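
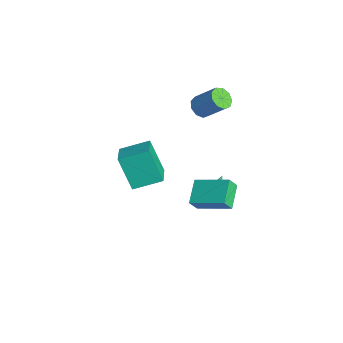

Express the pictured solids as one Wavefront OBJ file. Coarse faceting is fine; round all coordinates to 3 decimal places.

v 1.043 0.28 -2.021
v 1.153 -0.188 -1.285
v -0.133 0.962 -1.411
v -0.023 0.494 -0.675
v 2.263 1.726 -1.285
v 2.373 1.258 -0.549
v 1.087 2.408 -0.675
v 1.197 1.94 0.061
v -2.228 1.547 3.131
v -1.691 1.117 3.078
v -0.895 1.964 4.276
v -1.432 2.393 4.329
v -1.636 1.481 2.783
v -0.839 2.328 3.982
v -1.858 1.876 2.651
v -1.061 2.723 3.85
v -2.253 2.117 2.744
v -1.456 2.964 3.942
v -2.637 2.091 3.017
v -1.84 2.938 4.216
v -2.829 1.81 3.344
v -2.033 2.657 4.543
v -2.741 1.406 3.571
v -1.944 2.253 4.769
v -2.412 1.067 3.592
v -1.616 1.914 4.79
v -1.998 0.953 3.397
v -1.201 1.8 4.596
v -0.385 1.456 -3.262
v 0.19 1.485 -2.883
v -1.215 2.424 -2.078
v 0.179 1.846 -3.186
v -0.097 2.025 -3.525
v -0.508 1.937 -3.741
v -0.861 1.624 -3.733
v -0.992 1.232 -3.504
v -0.839 0.945 -3.162
v -0.474 0.897 -2.867
v -0.067 1.11 -2.756
v 0.569 -2.924 1.07
v -0.28 -3.394 2.875
v 0.898 -1.423 1.615
v 0.048 -1.894 3.421
v 1.812 -3.366 1.539
v 0.962 -3.837 3.345
v 2.14 -1.866 2.085
v 1.291 -2.336 3.89
f 2 4 1
f 5 2 1
f 1 4 3
f 3 5 1
f 2 8 4
f 6 2 5
f 6 8 2
f 4 8 3
f 7 5 3
f 3 8 7
f 7 6 5
f 8 6 7
f 10 9 13
f 10 13 11
f 11 13 14
f 11 14 12
f 13 9 15
f 13 15 14
f 14 15 16
f 14 16 12
f 15 9 17
f 15 17 16
f 16 17 18
f 16 18 12
f 17 9 19
f 17 19 18
f 18 19 20
f 18 20 12
f 19 9 21
f 19 21 20
f 20 21 22
f 20 22 12
f 21 9 23
f 21 23 22
f 22 23 24
f 22 24 12
f 23 9 25
f 23 25 24
f 24 25 26
f 24 26 12
f 25 9 27
f 25 27 26
f 26 27 28
f 26 28 12
f 27 9 10
f 27 10 28
f 28 10 11
f 28 11 12
f 30 29 32
f 30 32 31
f 32 29 33
f 32 33 31
f 33 29 34
f 33 34 31
f 34 29 35
f 34 35 31
f 35 29 36
f 35 36 31
f 36 29 37
f 36 37 31
f 37 29 38
f 37 38 31
f 38 29 39
f 38 39 31
f 39 29 30
f 39 30 31
f 41 43 40
f 44 41 40
f 40 43 42
f 42 44 40
f 41 47 43
f 45 41 44
f 45 47 41
f 43 47 42
f 46 44 42
f 42 47 46
f 46 45 44
f 47 45 46



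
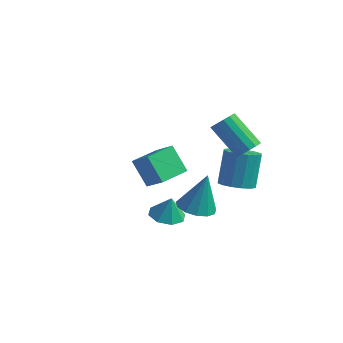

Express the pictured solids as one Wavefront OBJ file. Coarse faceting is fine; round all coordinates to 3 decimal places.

v 2.243 -3.234 -0.044
v 2.93 -2.722 -0.284
v 2.537 -2.766 1.804
v 2.524 -2.428 -0.294
v 2.029 -2.39 -0.225
v 1.602 -2.62 -0.099
v 1.378 -3.045 0.045
v 1.429 -3.531 0.16
v 1.739 -3.922 0.21
v 2.208 -4.095 0.179
v 2.689 -3.995 0.078
v 3.028 -3.653 -0.063
v 3.118 -3.179 -0.198
v -4.019 1.813 -2.601
v -2.991 1.521 -1.728
v -3.578 3.33 -2.613
v -2.55 3.038 -1.74
v -3.05 1.522 -3.84
v -2.022 1.23 -2.967
v -2.609 3.039 -3.852
v -1.581 2.747 -2.979
v 1.578 1.691 -2.091
v 2.407 1.45 -1.876
v 2.231 2.307 -0.234
v 1.402 2.549 -0.449
v 2.452 1.859 -2.084
v 2.276 2.716 -0.443
v 2.263 2.222 -2.294
v 2.087 3.079 -0.653
v 1.89 2.444 -2.45
v 1.714 3.301 -0.809
v 1.434 2.463 -2.509
v 1.257 3.32 -0.868
v 1.016 2.276 -2.457
v 0.84 3.133 -0.815
v 0.749 1.933 -2.306
v 0.573 2.79 -0.664
v 0.704 1.524 -2.097
v 0.528 2.381 -0.456
v 0.893 1.161 -1.887
v 0.717 2.018 -0.246
v 1.266 0.939 -1.731
v 1.09 1.796 -0.09
v 1.723 0.92 -1.672
v 1.546 1.777 -0.031
v 2.14 1.107 -1.725
v 1.964 1.964 -0.083
v -0.04 -1.787 -2.44
v 0.547 -1.193 -2.597
v 0.14 -1.673 -1.34
v -0.048 -0.941 -2.526
v -0.639 -1.185 -2.404
v -0.879 -1.781 -2.303
v -0.627 -2.381 -2.283
v -0.032 -2.632 -2.354
v 0.559 -2.389 -2.476
v 0.799 -1.792 -2.576
v 2.831 0.371 1.565
v 3.171 0.841 1.858
v 1.728 1.079 3.148
v 1.389 0.609 2.855
v 2.988 0.999 1.624
v 1.545 1.237 2.914
v 2.763 0.988 1.374
v 1.32 1.227 2.664
v 2.556 0.813 1.176
v 1.113 1.051 2.465
v 2.423 0.518 1.081
v 0.98 0.757 2.371
v 2.4 0.184 1.116
v 0.957 0.423 2.406
v 2.492 -0.099 1.272
v 1.049 0.139 2.562
v 2.675 -0.257 1.506
v 1.232 -0.019 2.796
v 2.9 -0.247 1.756
v 1.457 -0.008 3.046
v 3.107 -0.071 1.955
v 1.664 0.167 3.244
v 3.24 0.223 2.049
v 1.797 0.462 3.339
v 3.263 0.557 2.014
v 1.82 0.796 3.304
f 2 1 4
f 2 4 3
f 4 1 5
f 4 5 3
f 5 1 6
f 5 6 3
f 6 1 7
f 6 7 3
f 7 1 8
f 7 8 3
f 8 1 9
f 8 9 3
f 9 1 10
f 9 10 3
f 10 1 11
f 10 11 3
f 11 1 12
f 11 12 3
f 12 1 13
f 12 13 3
f 13 1 2
f 13 2 3
f 15 17 14
f 18 15 14
f 14 17 16
f 16 18 14
f 15 21 17
f 19 15 18
f 19 21 15
f 17 21 16
f 20 18 16
f 16 21 20
f 20 19 18
f 21 19 20
f 23 22 26
f 23 26 24
f 24 26 27
f 24 27 25
f 26 22 28
f 26 28 27
f 27 28 29
f 27 29 25
f 28 22 30
f 28 30 29
f 29 30 31
f 29 31 25
f 30 22 32
f 30 32 31
f 31 32 33
f 31 33 25
f 32 22 34
f 32 34 33
f 33 34 35
f 33 35 25
f 34 22 36
f 34 36 35
f 35 36 37
f 35 37 25
f 36 22 38
f 36 38 37
f 37 38 39
f 37 39 25
f 38 22 40
f 38 40 39
f 39 40 41
f 39 41 25
f 40 22 42
f 40 42 41
f 41 42 43
f 41 43 25
f 42 22 44
f 42 44 43
f 43 44 45
f 43 45 25
f 44 22 46
f 44 46 45
f 45 46 47
f 45 47 25
f 46 22 23
f 46 23 47
f 47 23 24
f 47 24 25
f 49 48 51
f 49 51 50
f 51 48 52
f 51 52 50
f 52 48 53
f 52 53 50
f 53 48 54
f 53 54 50
f 54 48 55
f 54 55 50
f 55 48 56
f 55 56 50
f 56 48 57
f 56 57 50
f 57 48 49
f 57 49 50
f 59 58 62
f 59 62 60
f 60 62 63
f 60 63 61
f 62 58 64
f 62 64 63
f 63 64 65
f 63 65 61
f 64 58 66
f 64 66 65
f 65 66 67
f 65 67 61
f 66 58 68
f 66 68 67
f 67 68 69
f 67 69 61
f 68 58 70
f 68 70 69
f 69 70 71
f 69 71 61
f 70 58 72
f 70 72 71
f 71 72 73
f 71 73 61
f 72 58 74
f 72 74 73
f 73 74 75
f 73 75 61
f 74 58 76
f 74 76 75
f 75 76 77
f 75 77 61
f 76 58 78
f 76 78 77
f 77 78 79
f 77 79 61
f 78 58 80
f 78 80 79
f 79 80 81
f 79 81 61
f 80 58 82
f 80 82 81
f 81 82 83
f 81 83 61
f 82 58 59
f 82 59 83
f 83 59 60
f 83 60 61



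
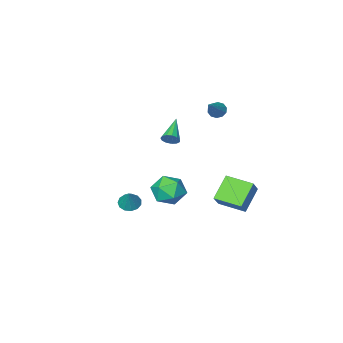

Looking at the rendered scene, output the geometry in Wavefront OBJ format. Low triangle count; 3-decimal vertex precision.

v 0.086 -0.964 0.732
v 0.493 -1.121 1.033
v -0.906 -2.016 1.528
v 0.366 -0.892 1.176
v 0.149 -0.686 1.178
v -0.087 -0.569 1.039
v -0.269 -0.577 0.802
v -0.338 -0.708 0.542
v -0.272 -0.921 0.343
v -0.093 -1.148 0.268
v 0.143 -1.316 0.339
v 0.361 -1.373 0.535
v 0.491 -1.3 0.794
v 3.472 0.607 -2.213
v 3.772 0.09 -2.047
v 3.848 1.173 -1.127
v 4.001 0.283 -2.226
v 4.062 0.579 -2.402
v 3.936 0.884 -2.517
v 3.663 1.101 -2.536
v 3.329 1.161 -2.452
v 3.041 1.045 -2.292
v 2.89 0.791 -2.107
v 2.923 0.478 -1.955
v 3.131 0.206 -1.886
v 3.448 0.061 -1.92
v -4.463 -3.55 0.491
v -4.247 -3.27 0.057
v -3.317 -2.67 1.629
v -4.512 -3.086 0.181
v -4.759 -3.079 0.424
v -4.892 -3.252 0.692
v -4.862 -3.539 0.884
v -4.679 -3.83 0.925
v -4.414 -4.014 0.8
v -4.168 -4.021 0.557
v -4.034 -3.848 0.289
v -4.064 -3.561 0.098
v -0.593 -0.352 -3.292
v -0.063 -0.479 -2.381
v 0.363 -1.581 -4.019
v 0.893 -1.708 -3.108
v -0.126 -2.001 -3.175
v -0.716 -1.242 -2.726
v 1.016 -0.818 -3.674
v 0.426 -0.059 -3.225
v 0.932 -0.767 -2.617
v 0.226 -1.498 -2.308
v 0.074 -0.562 -4.092
v -0.632 -1.293 -3.783
v -3.677 -0.887 -3.612
v -3.018 -0.334 -2.691
v -4.55 0.476 -3.806
v -3.891 1.029 -2.886
v -2.549 -0.329 -4.754
v -1.89 0.224 -3.834
v -3.422 1.034 -4.949
v -2.763 1.587 -4.028
f 2 1 4
f 2 4 3
f 4 1 5
f 4 5 3
f 5 1 6
f 5 6 3
f 6 1 7
f 6 7 3
f 7 1 8
f 7 8 3
f 8 1 9
f 8 9 3
f 9 1 10
f 9 10 3
f 10 1 11
f 10 11 3
f 11 1 12
f 11 12 3
f 12 1 13
f 12 13 3
f 13 1 2
f 13 2 3
f 15 14 17
f 15 17 16
f 17 14 18
f 17 18 16
f 18 14 19
f 18 19 16
f 19 14 20
f 19 20 16
f 20 14 21
f 20 21 16
f 21 14 22
f 21 22 16
f 22 14 23
f 22 23 16
f 23 14 24
f 23 24 16
f 24 14 25
f 24 25 16
f 25 14 26
f 25 26 16
f 26 14 15
f 26 15 16
f 28 27 30
f 28 30 29
f 30 27 31
f 30 31 29
f 31 27 32
f 31 32 29
f 32 27 33
f 32 33 29
f 33 27 34
f 33 34 29
f 34 27 35
f 34 35 29
f 35 27 36
f 35 36 29
f 36 27 37
f 36 37 29
f 37 27 38
f 37 38 29
f 38 27 28
f 38 28 29
f 39 50 44
f 39 44 40
f 39 40 46
f 39 46 49
f 39 49 50
f 40 44 48
f 44 50 43
f 50 49 41
f 49 46 45
f 46 40 47
f 42 48 43
f 42 43 41
f 42 41 45
f 42 45 47
f 42 47 48
f 43 48 44
f 41 43 50
f 45 41 49
f 47 45 46
f 48 47 40
f 52 54 51
f 55 52 51
f 51 54 53
f 53 55 51
f 52 58 54
f 56 52 55
f 56 58 52
f 54 58 53
f 57 55 53
f 53 58 57
f 57 56 55
f 58 56 57



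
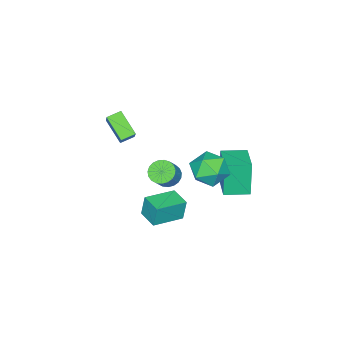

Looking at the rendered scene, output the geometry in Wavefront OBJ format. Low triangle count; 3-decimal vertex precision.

v 3.774 3.645 2.384
v 4.318 2.984 3.131
v 2.162 3.116 3.089
v 2.706 2.455 3.836
v 2.773 3.585 3.924
v 3.77 3.912 3.488
v 2.71 2.188 2.732
v 3.707 2.515 2.296
v 3.66 2.083 3.345
v 3.699 2.947 4.082
v 2.781 3.153 2.138
v 2.82 4.017 2.875
v 1.822 -2.861 1.728
v 1.501 -4.06 2.769
v 2.93 -1.894 3.185
v 2.608 -3.093 4.226
v 2.512 -3.267 1.474
v 2.19 -4.466 2.515
v 3.619 -2.3 2.931
v 3.298 -3.499 3.972
v 0.957 2.027 0.104
v 0.637 1.845 2.161
v 0.021 3.066 0.05
v -0.299 2.884 2.108
v 2.259 3.216 0.412
v 1.939 3.034 2.47
v 1.323 4.255 0.359
v 1.003 4.073 2.416
v 1.827 -0.477 -2.855
v 1.669 -0.356 -1.56
v 2.284 0.675 -2.906
v 2.127 0.795 -1.611
v 3.513 -1.135 -2.589
v 3.356 -1.015 -1.294
v 3.971 0.016 -2.64
v 3.813 0.137 -1.345
v -0.023 -2.068 -2.365
v 0.46 -1.678 -2.838
v 1.225 -1.521 -1.927
v 0.743 -1.912 -1.455
v 0.272 -1.441 -2.722
v 1.038 -1.284 -1.811
v 0.034 -1.311 -2.544
v 0.8 -1.154 -1.633
v -0.214 -1.313 -2.335
v 0.551 -1.156 -1.424
v -0.429 -1.445 -2.131
v 0.336 -1.288 -1.22
v -0.574 -1.685 -1.968
v 0.191 -1.528 -1.057
v -0.623 -1.992 -1.874
v 0.142 -1.835 -0.963
v -0.569 -2.311 -1.864
v 0.196 -2.154 -0.954
v -0.42 -2.589 -1.942
v 0.345 -2.432 -1.031
v -0.203 -2.777 -2.092
v 0.563 -2.62 -1.181
v 0.046 -2.842 -2.29
v 0.811 -2.685 -1.379
v 0.283 -2.773 -2.501
v 1.048 -2.616 -1.59
v 0.467 -2.583 -2.688
v 1.232 -2.426 -1.777
v 0.566 -2.304 -2.82
v 1.332 -2.147 -1.909
v 0.564 -1.984 -2.873
v 1.329 -1.827 -1.962
f 1 12 6
f 1 6 2
f 1 2 8
f 1 8 11
f 1 11 12
f 2 6 10
f 6 12 5
f 12 11 3
f 11 8 7
f 8 2 9
f 4 10 5
f 4 5 3
f 4 3 7
f 4 7 9
f 4 9 10
f 5 10 6
f 3 5 12
f 7 3 11
f 9 7 8
f 10 9 2
f 14 16 13
f 17 14 13
f 13 16 15
f 15 17 13
f 14 20 16
f 18 14 17
f 18 20 14
f 16 20 15
f 19 17 15
f 15 20 19
f 19 18 17
f 20 18 19
f 22 24 21
f 25 22 21
f 21 24 23
f 23 25 21
f 22 28 24
f 26 22 25
f 26 28 22
f 24 28 23
f 27 25 23
f 23 28 27
f 27 26 25
f 28 26 27
f 30 32 29
f 33 30 29
f 29 32 31
f 31 33 29
f 30 36 32
f 34 30 33
f 34 36 30
f 32 36 31
f 35 33 31
f 31 36 35
f 35 34 33
f 36 34 35
f 38 37 41
f 38 41 39
f 39 41 42
f 39 42 40
f 41 37 43
f 41 43 42
f 42 43 44
f 42 44 40
f 43 37 45
f 43 45 44
f 44 45 46
f 44 46 40
f 45 37 47
f 45 47 46
f 46 47 48
f 46 48 40
f 47 37 49
f 47 49 48
f 48 49 50
f 48 50 40
f 49 37 51
f 49 51 50
f 50 51 52
f 50 52 40
f 51 37 53
f 51 53 52
f 52 53 54
f 52 54 40
f 53 37 55
f 53 55 54
f 54 55 56
f 54 56 40
f 55 37 57
f 55 57 56
f 56 57 58
f 56 58 40
f 57 37 59
f 57 59 58
f 58 59 60
f 58 60 40
f 59 37 61
f 59 61 60
f 60 61 62
f 60 62 40
f 61 37 63
f 61 63 62
f 62 63 64
f 62 64 40
f 63 37 65
f 63 65 64
f 64 65 66
f 64 66 40
f 65 37 67
f 65 67 66
f 66 67 68
f 66 68 40
f 67 37 38
f 67 38 68
f 68 38 39
f 68 39 40



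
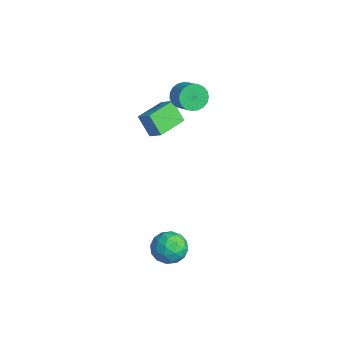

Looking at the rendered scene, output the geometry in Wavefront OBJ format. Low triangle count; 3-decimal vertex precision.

v -3.407 0.269 2.235
v -2.649 0.637 2.792
v -4.287 2.032 2.267
v -3.529 2.4 2.824
v -2.671 0.66 0.976
v -1.913 1.028 1.533
v -3.551 2.423 1.008
v -2.793 2.791 1.565
v -3.145 2.934 3.42
v -2.805 3.352 2.699
v -1.715 3.464 3.279
v -2.055 3.046 4
v -2.941 3.638 2.899
v -1.85 3.751 3.478
v -3.112 3.803 3.188
v -2.021 3.915 3.768
v -3.288 3.817 3.518
v -2.198 3.93 4.097
v -3.44 3.678 3.83
v -2.35 3.791 4.41
v -3.541 3.411 4.072
v -2.451 3.524 4.652
v -3.574 3.062 4.201
v -2.483 3.174 4.781
v -3.532 2.69 4.195
v -2.442 2.802 4.775
v -3.423 2.36 4.055
v -2.333 2.473 4.635
v -3.267 2.129 3.806
v -2.176 2.242 4.385
v -3.089 2.038 3.489
v -1.999 2.151 4.069
v -2.921 2.101 3.161
v -1.831 2.214 3.74
v -2.792 2.309 2.877
v -1.702 2.421 3.457
v -2.724 2.624 2.688
v -1.633 2.737 3.267
v -2.729 2.993 2.625
v -1.638 3.106 3.204
v 3.011 -0.312 -3.021
v 3.636 -0.128 -2.156
v 4.004 -1.692 -3.444
v 4.629 -1.508 -2.579
v 3.612 -1.855 -2.448
v 2.998 -1.002 -2.186
v 4.642 -0.818 -3.414
v 4.028 0.035 -3.152
v 4.644 -0.44 -2.399
v 4.007 -1.081 -1.802
v 3.633 -0.739 -3.798
v 2.996 -1.38 -3.201
v 3.236 -0.099 -2.551
v 4.404 -1.721 -3.049
v 3.806 -1.926 -2.972
v 4.173 -1.817 -2.463
v 2.861 -0.613 -2.569
v 3.229 -0.504 -2.061
v 3.214 -1.52 -2.232
v 4.411 -1.316 -3.539
v 4.779 -1.207 -3.031
v 3.467 -0.003 -3.137
v 3.834 0.106 -2.628
v 4.426 -0.3 -3.368
v 4.196 -0.174 -2.186
v 4.78 -0.985 -2.434
v 4.788 -0.58 -2.925
v 4.427 -0.078 -2.771
v 3.822 -0.551 -1.835
v 4.406 -1.362 -2.083
v 3.808 -1.566 -2.006
v 3.447 -1.065 -1.852
v 4.415 -0.735 -1.977
v 3.234 -0.458 -3.517
v 3.818 -1.269 -3.765
v 4.193 -0.755 -3.748
v 3.832 -0.254 -3.594
v 2.86 -0.835 -3.166
v 3.444 -1.646 -3.414
v 3.213 -1.742 -2.829
v 2.852 -1.24 -2.675
v 3.225 -1.085 -3.623
f 2 4 1
f 5 2 1
f 1 4 3
f 3 5 1
f 2 8 4
f 6 2 5
f 6 8 2
f 4 8 3
f 7 5 3
f 3 8 7
f 7 6 5
f 8 6 7
f 10 9 13
f 10 13 11
f 11 13 14
f 11 14 12
f 13 9 15
f 13 15 14
f 14 15 16
f 14 16 12
f 15 9 17
f 15 17 16
f 16 17 18
f 16 18 12
f 17 9 19
f 17 19 18
f 18 19 20
f 18 20 12
f 19 9 21
f 19 21 20
f 20 21 22
f 20 22 12
f 21 9 23
f 21 23 22
f 22 23 24
f 22 24 12
f 23 9 25
f 23 25 24
f 24 25 26
f 24 26 12
f 25 9 27
f 25 27 26
f 26 27 28
f 26 28 12
f 27 9 29
f 27 29 28
f 28 29 30
f 28 30 12
f 29 9 31
f 29 31 30
f 30 31 32
f 30 32 12
f 31 9 33
f 31 33 32
f 32 33 34
f 32 34 12
f 33 9 35
f 33 35 34
f 34 35 36
f 34 36 12
f 35 9 37
f 35 37 36
f 36 37 38
f 36 38 12
f 37 9 39
f 37 39 38
f 38 39 40
f 38 40 12
f 39 9 10
f 39 10 40
f 40 10 11
f 40 11 12
f 41 78 57
f 78 52 81
f 57 81 46
f 78 81 57
f 41 57 53
f 57 46 58
f 53 58 42
f 57 58 53
f 41 53 62
f 53 42 63
f 62 63 48
f 53 63 62
f 41 62 74
f 62 48 77
f 74 77 51
f 62 77 74
f 41 74 78
f 74 51 82
f 78 82 52
f 74 82 78
f 42 58 69
f 58 46 72
f 69 72 50
f 58 72 69
f 46 81 59
f 81 52 80
f 59 80 45
f 81 80 59
f 52 82 79
f 82 51 75
f 79 75 43
f 82 75 79
f 51 77 76
f 77 48 64
f 76 64 47
f 77 64 76
f 48 63 68
f 63 42 65
f 68 65 49
f 63 65 68
f 44 70 56
f 70 50 71
f 56 71 45
f 70 71 56
f 44 56 54
f 56 45 55
f 54 55 43
f 56 55 54
f 44 54 61
f 54 43 60
f 61 60 47
f 54 60 61
f 44 61 66
f 61 47 67
f 66 67 49
f 61 67 66
f 44 66 70
f 66 49 73
f 70 73 50
f 66 73 70
f 45 71 59
f 71 50 72
f 59 72 46
f 71 72 59
f 43 55 79
f 55 45 80
f 79 80 52
f 55 80 79
f 47 60 76
f 60 43 75
f 76 75 51
f 60 75 76
f 49 67 68
f 67 47 64
f 68 64 48
f 67 64 68
f 50 73 69
f 73 49 65
f 69 65 42
f 73 65 69



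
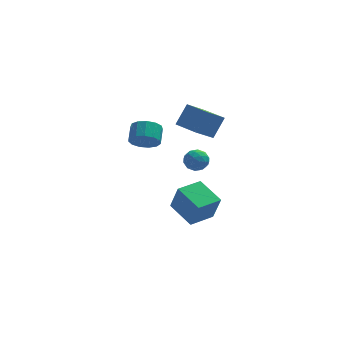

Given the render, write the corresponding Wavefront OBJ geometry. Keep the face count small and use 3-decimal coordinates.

v -1.894 -2.57 3.606
v -1.151 -2.326 2.998
v -0.964 -1.285 3.646
v -1.706 -1.53 4.254
v -1.614 -2.106 2.778
v -1.427 -1.065 3.426
v -2.165 -2.033 2.821
v -1.978 -0.992 3.468
v -2.631 -2.131 3.113
v -2.443 -1.09 3.76
v -2.862 -2.368 3.561
v -2.674 -1.327 4.209
v -2.786 -2.67 4.024
v -2.598 -1.629 4.672
v -2.426 -2.94 4.355
v -2.239 -1.899 5.002
v -1.898 -3.093 4.447
v -1.71 -2.052 5.095
v -1.368 -3.08 4.273
v -1.181 -2.039 4.92
v -1.005 -2.905 3.887
v -0.818 -1.864 4.534
v -0.925 -2.624 3.412
v -0.737 -1.583 4.059
v 1.452 1.873 -0.921
v 2.164 1.669 -0.441
v 0.916 0.571 -0.679
v 1.628 0.367 -0.199
v 1.048 0.961 0.102
v 1.379 1.766 -0.047
v 1.701 0.474 -1.073
v 2.032 1.279 -1.222
v 2.318 0.804 -0.534
v 1.915 1.105 0.192
v 1.165 1.135 -1.312
v 0.762 1.436 -0.586
v 1.855 1.886 -0.702
v 1.225 0.354 -0.418
v 0.884 0.704 -0.241
v 1.303 0.584 0.041
v 1.394 1.942 -0.471
v 1.813 1.822 -0.189
v 1.156 1.406 0.13
v 1.267 0.418 -0.931
v 1.686 0.298 -0.649
v 1.777 1.656 -1.161
v 2.196 1.536 -0.879
v 1.924 0.834 -1.25
v 2.364 1.257 -0.475
v 2.049 0.492 -0.333
v 2.092 0.555 -0.846
v 2.286 1.028 -0.934
v 2.127 1.434 -0.048
v 1.812 0.669 0.094
v 1.471 1.018 0.271
v 1.666 1.491 0.183
v 2.218 0.926 -0.103
v 1.268 1.571 -1.214
v 0.953 0.806 -1.072
v 1.414 0.749 -1.303
v 1.609 1.222 -1.391
v 1.031 1.748 -0.787
v 0.716 0.983 -0.645
v 0.794 1.212 -0.186
v 0.988 1.685 -0.274
v 0.862 1.314 -1.017
v 1.253 -1.799 3.817
v 1.999 -1.121 5.16
v 0.13 -0.407 3.738
v 0.876 0.271 5.081
v 2.404 -0.931 2.739
v 3.15 -0.253 4.082
v 1.281 0.461 2.66
v 2.027 1.139 4.003
v -0.136 0.645 -4.44
v 0.308 0.142 -2.545
v 1.373 1.731 -4.505
v 1.816 1.228 -2.61
v 1.024 -1.008 -5.15
v 1.467 -1.511 -3.255
v 2.532 0.078 -5.215
v 2.976 -0.425 -3.32
f 2 1 5
f 2 5 3
f 3 5 6
f 3 6 4
f 5 1 7
f 5 7 6
f 6 7 8
f 6 8 4
f 7 1 9
f 7 9 8
f 8 9 10
f 8 10 4
f 9 1 11
f 9 11 10
f 10 11 12
f 10 12 4
f 11 1 13
f 11 13 12
f 12 13 14
f 12 14 4
f 13 1 15
f 13 15 14
f 14 15 16
f 14 16 4
f 15 1 17
f 15 17 16
f 16 17 18
f 16 18 4
f 17 1 19
f 17 19 18
f 18 19 20
f 18 20 4
f 19 1 21
f 19 21 20
f 20 21 22
f 20 22 4
f 21 1 23
f 21 23 22
f 22 23 24
f 22 24 4
f 23 1 2
f 23 2 24
f 24 2 3
f 24 3 4
f 25 62 41
f 62 36 65
f 41 65 30
f 62 65 41
f 25 41 37
f 41 30 42
f 37 42 26
f 41 42 37
f 25 37 46
f 37 26 47
f 46 47 32
f 37 47 46
f 25 46 58
f 46 32 61
f 58 61 35
f 46 61 58
f 25 58 62
f 58 35 66
f 62 66 36
f 58 66 62
f 26 42 53
f 42 30 56
f 53 56 34
f 42 56 53
f 30 65 43
f 65 36 64
f 43 64 29
f 65 64 43
f 36 66 63
f 66 35 59
f 63 59 27
f 66 59 63
f 35 61 60
f 61 32 48
f 60 48 31
f 61 48 60
f 32 47 52
f 47 26 49
f 52 49 33
f 47 49 52
f 28 54 40
f 54 34 55
f 40 55 29
f 54 55 40
f 28 40 38
f 40 29 39
f 38 39 27
f 40 39 38
f 28 38 45
f 38 27 44
f 45 44 31
f 38 44 45
f 28 45 50
f 45 31 51
f 50 51 33
f 45 51 50
f 28 50 54
f 50 33 57
f 54 57 34
f 50 57 54
f 29 55 43
f 55 34 56
f 43 56 30
f 55 56 43
f 27 39 63
f 39 29 64
f 63 64 36
f 39 64 63
f 31 44 60
f 44 27 59
f 60 59 35
f 44 59 60
f 33 51 52
f 51 31 48
f 52 48 32
f 51 48 52
f 34 57 53
f 57 33 49
f 53 49 26
f 57 49 53
f 68 70 67
f 71 68 67
f 67 70 69
f 69 71 67
f 68 74 70
f 72 68 71
f 72 74 68
f 70 74 69
f 73 71 69
f 69 74 73
f 73 72 71
f 74 72 73
f 76 78 75
f 79 76 75
f 75 78 77
f 77 79 75
f 76 82 78
f 80 76 79
f 80 82 76
f 78 82 77
f 81 79 77
f 77 82 81
f 81 80 79
f 82 80 81



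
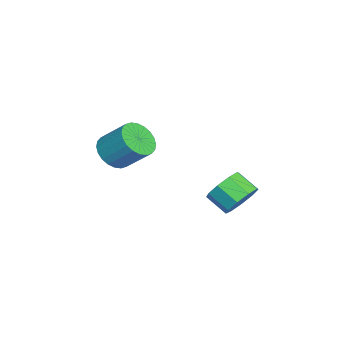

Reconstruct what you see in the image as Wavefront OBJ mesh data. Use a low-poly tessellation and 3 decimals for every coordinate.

v -1.203 -3.039 1.142
v -0.735 -3.82 1.759
v -0.268 -2.502 3.075
v -0.737 -1.721 2.458
v -0.404 -3.695 1.516
v 0.063 -2.378 2.832
v -0.194 -3.471 1.216
v 0.272 -2.153 2.532
v -0.138 -3.18 0.906
v 0.328 -1.862 2.221
v -0.245 -2.868 0.631
v 0.222 -1.55 1.947
v -0.497 -2.582 0.434
v -0.03 -1.264 1.75
v -0.856 -2.365 0.344
v -0.39 -1.048 1.66
v -1.269 -2.252 0.377
v -0.802 -0.934 1.693
v -1.672 -2.258 0.525
v -1.205 -0.94 1.841
v -2.003 -2.382 0.768
v -1.536 -1.065 2.084
v -2.212 -2.607 1.068
v -1.746 -1.289 2.384
v -2.268 -2.898 1.379
v -1.802 -1.58 2.694
v -2.162 -3.21 1.653
v -1.695 -1.892 2.969
v -1.91 -3.496 1.85
v -1.443 -2.178 3.166
v -1.55 -3.712 1.94
v -1.084 -2.395 3.256
v -1.138 -3.826 1.907
v -0.671 -2.508 3.223
v 2.067 3.541 0.156
v 2.959 2.941 0.051
v 2.385 1.959 0.778
v 1.493 2.559 0.884
v 3.007 3.361 0.657
v 2.433 2.379 1.384
v 2.616 3.866 1.028
v 2.042 2.884 1.755
v 1.967 4.218 0.992
v 1.393 3.236 1.719
v 1.366 4.253 0.565
v 0.792 3.272 1.292
v 1.092 3.956 -0.053
v 0.518 2.974 0.674
v 1.275 3.464 -0.573
v 0.701 2.482 0.154
v 1.828 3.008 -0.752
v 1.254 2.026 -0.025
v 2.493 2.802 -0.505
v 1.919 1.82 0.222
f 2 1 5
f 2 5 3
f 3 5 6
f 3 6 4
f 5 1 7
f 5 7 6
f 6 7 8
f 6 8 4
f 7 1 9
f 7 9 8
f 8 9 10
f 8 10 4
f 9 1 11
f 9 11 10
f 10 11 12
f 10 12 4
f 11 1 13
f 11 13 12
f 12 13 14
f 12 14 4
f 13 1 15
f 13 15 14
f 14 15 16
f 14 16 4
f 15 1 17
f 15 17 16
f 16 17 18
f 16 18 4
f 17 1 19
f 17 19 18
f 18 19 20
f 18 20 4
f 19 1 21
f 19 21 20
f 20 21 22
f 20 22 4
f 21 1 23
f 21 23 22
f 22 23 24
f 22 24 4
f 23 1 25
f 23 25 24
f 24 25 26
f 24 26 4
f 25 1 27
f 25 27 26
f 26 27 28
f 26 28 4
f 27 1 29
f 27 29 28
f 28 29 30
f 28 30 4
f 29 1 31
f 29 31 30
f 30 31 32
f 30 32 4
f 31 1 33
f 31 33 32
f 32 33 34
f 32 34 4
f 33 1 2
f 33 2 34
f 34 2 3
f 34 3 4
f 36 35 39
f 36 39 37
f 37 39 40
f 37 40 38
f 39 35 41
f 39 41 40
f 40 41 42
f 40 42 38
f 41 35 43
f 41 43 42
f 42 43 44
f 42 44 38
f 43 35 45
f 43 45 44
f 44 45 46
f 44 46 38
f 45 35 47
f 45 47 46
f 46 47 48
f 46 48 38
f 47 35 49
f 47 49 48
f 48 49 50
f 48 50 38
f 49 35 51
f 49 51 50
f 50 51 52
f 50 52 38
f 51 35 53
f 51 53 52
f 52 53 54
f 52 54 38
f 53 35 36
f 53 36 54
f 54 36 37
f 54 37 38



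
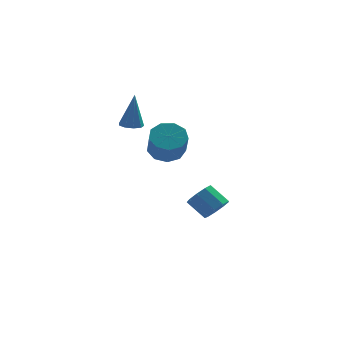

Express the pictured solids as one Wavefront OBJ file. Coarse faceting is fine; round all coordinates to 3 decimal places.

v -1.797 1.834 1.471
v -1.306 1.409 1.443
v -1.603 1.926 3.529
v -1.15 1.824 1.41
v -1.296 2.244 1.405
v -1.677 2.472 1.431
v -2.114 2.402 1.475
v -2.402 2.066 1.517
v -2.408 1.622 1.538
v -2.127 1.277 1.527
v -1.692 1.193 1.489
v -0.158 -1.215 1.055
v 0.798 -1.315 0.93
v 0.855 -2.345 2.179
v -0.102 -2.245 2.305
v 0.675 -0.815 1.348
v 0.732 -1.845 2.597
v 0.162 -0.502 1.629
v 0.219 -1.532 2.878
v -0.501 -0.522 1.642
v -0.444 -1.553 2.891
v -1.004 -0.867 1.38
v -0.947 -1.897 2.63
v -1.111 -1.375 0.967
v -1.054 -2.405 2.216
v -0.773 -1.808 0.595
v -0.716 -2.838 1.844
v -0.147 -1.963 0.438
v -0.09 -2.993 1.687
v 0.474 -1.768 0.57
v 0.53 -2.798 1.819
v 2.51 0.767 -4.167
v 3.139 1.226 -3.852
v 2.259 1.831 -2.977
v 1.63 1.373 -3.293
v 2.894 1.504 -4.291
v 2.014 2.109 -3.416
v 2.469 1.438 -4.672
v 1.589 2.043 -3.798
v 2.063 1.058 -4.817
v 1.184 1.663 -3.943
v 1.867 0.542 -4.658
v 0.987 1.147 -3.784
v 1.971 0.131 -4.269
v 1.091 0.736 -3.395
v 2.327 0.019 -3.833
v 1.448 0.624 -2.959
v 2.769 0.257 -3.553
v 1.889 0.862 -2.679
v 3.09 0.733 -3.56
v 2.21 1.338 -2.686
f 2 1 4
f 2 4 3
f 4 1 5
f 4 5 3
f 5 1 6
f 5 6 3
f 6 1 7
f 6 7 3
f 7 1 8
f 7 8 3
f 8 1 9
f 8 9 3
f 9 1 10
f 9 10 3
f 10 1 11
f 10 11 3
f 11 1 2
f 11 2 3
f 13 12 16
f 13 16 14
f 14 16 17
f 14 17 15
f 16 12 18
f 16 18 17
f 17 18 19
f 17 19 15
f 18 12 20
f 18 20 19
f 19 20 21
f 19 21 15
f 20 12 22
f 20 22 21
f 21 22 23
f 21 23 15
f 22 12 24
f 22 24 23
f 23 24 25
f 23 25 15
f 24 12 26
f 24 26 25
f 25 26 27
f 25 27 15
f 26 12 28
f 26 28 27
f 27 28 29
f 27 29 15
f 28 12 30
f 28 30 29
f 29 30 31
f 29 31 15
f 30 12 13
f 30 13 31
f 31 13 14
f 31 14 15
f 33 32 36
f 33 36 34
f 34 36 37
f 34 37 35
f 36 32 38
f 36 38 37
f 37 38 39
f 37 39 35
f 38 32 40
f 38 40 39
f 39 40 41
f 39 41 35
f 40 32 42
f 40 42 41
f 41 42 43
f 41 43 35
f 42 32 44
f 42 44 43
f 43 44 45
f 43 45 35
f 44 32 46
f 44 46 45
f 45 46 47
f 45 47 35
f 46 32 48
f 46 48 47
f 47 48 49
f 47 49 35
f 48 32 50
f 48 50 49
f 49 50 51
f 49 51 35
f 50 32 33
f 50 33 51
f 51 33 34
f 51 34 35



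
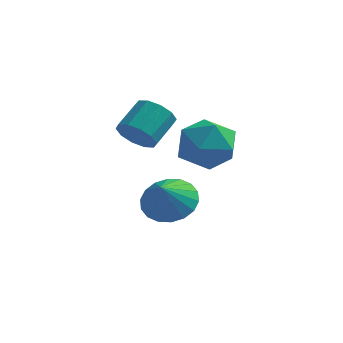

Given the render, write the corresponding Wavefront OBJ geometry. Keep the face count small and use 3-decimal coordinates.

v -1.482 0.862 -1.468
v -0.785 0.222 -1.875
v -1.578 0.098 -0.432
v -0.526 0.515 -1.635
v -0.458 0.877 -1.361
v -0.592 1.236 -1.11
v -0.902 1.52 -0.928
v -1.327 1.674 -0.854
v -1.783 1.668 -0.902
v -2.18 1.501 -1.061
v -2.438 1.208 -1.301
v -2.506 0.846 -1.574
v -2.372 0.488 -1.826
v -2.062 0.203 -2.007
v -1.637 0.049 -2.081
v -1.181 0.056 -2.034
v 0.296 0.015 2.123
v 1.09 -0.385 2.813
v -0.47 -1.635 2.047
v 0.324 -2.035 2.737
v -0.446 -1.312 3.124
v 0.027 -0.292 3.172
v 0.593 -1.728 1.688
v 1.066 -0.708 1.736
v 1.273 -1.462 2.544
v 0.631 -1.205 3.432
v -0.011 -0.815 1.428
v -0.653 -0.558 2.316
v -2.519 0.479 1.673
v -1.871 0.1 1.917
v -1.492 1.182 2.591
v -2.141 1.561 2.347
v -1.765 0.325 1.496
v -1.386 1.407 2.171
v -1.947 0.609 1.144
v -1.569 1.691 1.818
v -2.348 0.843 0.993
v -1.969 1.925 1.668
v -2.814 0.939 1.102
v -2.436 2.02 1.777
v -3.168 0.858 1.429
v -2.789 1.94 2.103
v -3.274 0.633 1.849
v -2.895 1.715 2.524
v -3.091 0.349 2.202
v -2.713 1.431 2.876
v -2.691 0.115 2.352
v -2.312 1.197 3.027
v -2.224 0.02 2.243
v -1.846 1.101 2.918
f 2 1 4
f 2 4 3
f 4 1 5
f 4 5 3
f 5 1 6
f 5 6 3
f 6 1 7
f 6 7 3
f 7 1 8
f 7 8 3
f 8 1 9
f 8 9 3
f 9 1 10
f 9 10 3
f 10 1 11
f 10 11 3
f 11 1 12
f 11 12 3
f 12 1 13
f 12 13 3
f 13 1 14
f 13 14 3
f 14 1 15
f 14 15 3
f 15 1 16
f 15 16 3
f 16 1 2
f 16 2 3
f 17 28 22
f 17 22 18
f 17 18 24
f 17 24 27
f 17 27 28
f 18 22 26
f 22 28 21
f 28 27 19
f 27 24 23
f 24 18 25
f 20 26 21
f 20 21 19
f 20 19 23
f 20 23 25
f 20 25 26
f 21 26 22
f 19 21 28
f 23 19 27
f 25 23 24
f 26 25 18
f 30 29 33
f 30 33 31
f 31 33 34
f 31 34 32
f 33 29 35
f 33 35 34
f 34 35 36
f 34 36 32
f 35 29 37
f 35 37 36
f 36 37 38
f 36 38 32
f 37 29 39
f 37 39 38
f 38 39 40
f 38 40 32
f 39 29 41
f 39 41 40
f 40 41 42
f 40 42 32
f 41 29 43
f 41 43 42
f 42 43 44
f 42 44 32
f 43 29 45
f 43 45 44
f 44 45 46
f 44 46 32
f 45 29 47
f 45 47 46
f 46 47 48
f 46 48 32
f 47 29 49
f 47 49 48
f 48 49 50
f 48 50 32
f 49 29 30
f 49 30 50
f 50 30 31
f 50 31 32



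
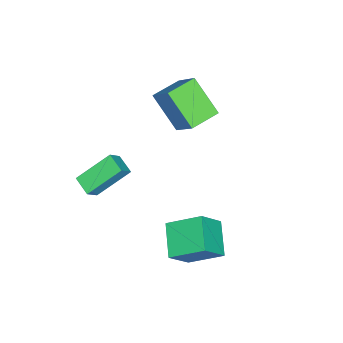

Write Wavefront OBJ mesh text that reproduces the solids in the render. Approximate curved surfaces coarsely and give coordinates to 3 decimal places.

v 0.939 0.209 0.92
v 1.513 0.085 1.535
v 1.394 0.934 0.642
v 1.967 0.811 1.257
v 1.913 -0.831 -0.197
v 2.486 -0.954 0.418
v 2.367 -0.105 -0.475
v 2.941 -0.229 0.14
v 2.317 3.87 -3.298
v 1.069 3.153 -2.6
v 1.989 5.284 -2.433
v 0.741 4.567 -1.735
v 3.179 3.413 -2.225
v 1.931 2.696 -1.527
v 2.851 4.827 -1.36
v 1.603 4.11 -0.662
v -3.553 0.721 2.041
v -2.923 1.709 3.217
v -3.066 2.022 0.687
v -2.436 3.01 1.863
v -2.324 0.11 1.897
v -1.694 1.098 3.073
v -1.837 1.411 0.543
v -1.207 2.399 1.719
f 2 4 1
f 5 2 1
f 1 4 3
f 3 5 1
f 2 8 4
f 6 2 5
f 6 8 2
f 4 8 3
f 7 5 3
f 3 8 7
f 7 6 5
f 8 6 7
f 10 12 9
f 13 10 9
f 9 12 11
f 11 13 9
f 10 16 12
f 14 10 13
f 14 16 10
f 12 16 11
f 15 13 11
f 11 16 15
f 15 14 13
f 16 14 15
f 18 20 17
f 21 18 17
f 17 20 19
f 19 21 17
f 18 24 20
f 22 18 21
f 22 24 18
f 20 24 19
f 23 21 19
f 19 24 23
f 23 22 21
f 24 22 23



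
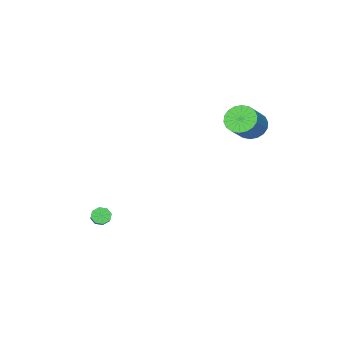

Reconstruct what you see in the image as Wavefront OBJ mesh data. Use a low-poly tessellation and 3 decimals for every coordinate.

v 3.179 -4.653 -4.476
v 3.719 -4.984 -4.57
v 4.8 -3.558 -3.378
v 4.261 -3.227 -3.284
v 3.647 -4.642 -4.913
v 4.728 -3.216 -3.721
v 3.301 -4.307 -5
v 4.382 -2.881 -3.809
v 2.883 -4.174 -4.78
v 3.965 -2.748 -3.589
v 2.64 -4.322 -4.382
v 3.721 -2.896 -3.19
v 2.712 -4.664 -4.039
v 3.793 -3.238 -2.847
v 3.058 -4.999 -3.951
v 4.139 -3.573 -2.76
v 3.475 -5.132 -4.171
v 4.557 -3.706 -2.98
v -4.618 0.399 2.866
v -4.077 0.863 2.055
v -2.641 1.405 3.322
v -3.182 0.941 4.134
v -4.354 1.22 2.217
v -2.919 1.763 3.484
v -4.684 1.415 2.507
v -3.249 1.957 3.774
v -5.001 1.409 2.869
v -3.565 1.951 4.136
v -5.242 1.202 3.23
v -3.806 1.744 4.497
v -5.359 0.837 3.519
v -3.923 1.379 4.786
v -5.329 0.384 3.679
v -3.894 0.926 4.946
v -5.159 -0.065 3.678
v -3.723 0.477 4.945
v -4.881 -0.423 3.516
v -3.446 0.12 4.783
v -4.551 -0.617 3.226
v -3.116 -0.075 4.493
v -4.235 -0.611 2.864
v -2.799 -0.069 4.131
v -3.994 -0.404 2.503
v -2.558 0.138 3.77
v -3.877 -0.039 2.214
v -2.441 0.503 3.481
v -3.906 0.414 2.054
v -2.471 0.956 3.321
f 2 1 5
f 2 5 3
f 3 5 6
f 3 6 4
f 5 1 7
f 5 7 6
f 6 7 8
f 6 8 4
f 7 1 9
f 7 9 8
f 8 9 10
f 8 10 4
f 9 1 11
f 9 11 10
f 10 11 12
f 10 12 4
f 11 1 13
f 11 13 12
f 12 13 14
f 12 14 4
f 13 1 15
f 13 15 14
f 14 15 16
f 14 16 4
f 15 1 17
f 15 17 16
f 16 17 18
f 16 18 4
f 17 1 2
f 17 2 18
f 18 2 3
f 18 3 4
f 20 19 23
f 20 23 21
f 21 23 24
f 21 24 22
f 23 19 25
f 23 25 24
f 24 25 26
f 24 26 22
f 25 19 27
f 25 27 26
f 26 27 28
f 26 28 22
f 27 19 29
f 27 29 28
f 28 29 30
f 28 30 22
f 29 19 31
f 29 31 30
f 30 31 32
f 30 32 22
f 31 19 33
f 31 33 32
f 32 33 34
f 32 34 22
f 33 19 35
f 33 35 34
f 34 35 36
f 34 36 22
f 35 19 37
f 35 37 36
f 36 37 38
f 36 38 22
f 37 19 39
f 37 39 38
f 38 39 40
f 38 40 22
f 39 19 41
f 39 41 40
f 40 41 42
f 40 42 22
f 41 19 43
f 41 43 42
f 42 43 44
f 42 44 22
f 43 19 45
f 43 45 44
f 44 45 46
f 44 46 22
f 45 19 47
f 45 47 46
f 46 47 48
f 46 48 22
f 47 19 20
f 47 20 48
f 48 20 21
f 48 21 22



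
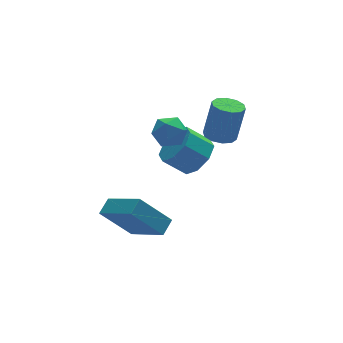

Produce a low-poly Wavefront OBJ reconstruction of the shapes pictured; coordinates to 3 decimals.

v 3.362 2.138 0.918
v 3.929 1.744 0.802
v 4.325 1.807 2.526
v 3.758 2.202 2.642
v 4.044 2.159 0.761
v 4.44 2.222 2.485
v 3.898 2.566 0.779
v 4.295 2.629 2.503
v 3.548 2.81 0.85
v 3.944 2.873 2.574
v 3.127 2.797 0.948
v 3.523 2.86 2.672
v 2.795 2.533 1.034
v 3.191 2.596 2.758
v 2.68 2.118 1.075
v 3.076 2.181 2.799
v 2.825 1.711 1.057
v 3.222 1.774 2.781
v 3.176 1.467 0.986
v 3.572 1.53 2.71
v 3.597 1.48 0.888
v 3.993 1.543 2.612
v -0.272 -0.822 -1.855
v -1.483 -0.484 -0.444
v -0.995 0.786 -2.86
v -2.206 1.124 -1.45
v 0.286 -0.344 -1.49
v -0.925 -0.006 -0.08
v -0.437 1.264 -2.496
v -1.648 1.602 -1.085
v 2.436 2.158 -0.14
v 3.12 2.564 0.433
v 2.227 2.908 1.253
v 1.544 2.502 0.68
v 2.843 3.047 -0.07
v 1.951 3.391 0.75
v 2.329 3.009 -0.614
v 1.436 3.353 0.206
v 1.877 2.473 -0.881
v 0.984 2.817 -0.061
v 1.753 1.752 -0.713
v 0.86 2.096 0.107
v 2.029 1.269 -0.21
v 1.137 1.613 0.61
v 2.544 1.307 0.334
v 1.651 1.651 1.154
v 2.996 1.843 0.601
v 2.103 2.187 1.421
v -0.022 1.013 2.833
v 0.455 1.566 3.159
v 1.005 0.454 2.281
v 1.482 1.007 2.607
v 1.124 0.463 3.071
v 0.489 0.808 3.412
v 0.971 1.212 2.028
v 0.336 1.557 2.369
v 1.068 1.688 2.662
v 1.163 1.225 3.306
v 0.297 0.795 2.134
v 0.392 0.332 2.778
f 2 1 5
f 2 5 3
f 3 5 6
f 3 6 4
f 5 1 7
f 5 7 6
f 6 7 8
f 6 8 4
f 7 1 9
f 7 9 8
f 8 9 10
f 8 10 4
f 9 1 11
f 9 11 10
f 10 11 12
f 10 12 4
f 11 1 13
f 11 13 12
f 12 13 14
f 12 14 4
f 13 1 15
f 13 15 14
f 14 15 16
f 14 16 4
f 15 1 17
f 15 17 16
f 16 17 18
f 16 18 4
f 17 1 19
f 17 19 18
f 18 19 20
f 18 20 4
f 19 1 21
f 19 21 20
f 20 21 22
f 20 22 4
f 21 1 2
f 21 2 22
f 22 2 3
f 22 3 4
f 24 26 23
f 27 24 23
f 23 26 25
f 25 27 23
f 24 30 26
f 28 24 27
f 28 30 24
f 26 30 25
f 29 27 25
f 25 30 29
f 29 28 27
f 30 28 29
f 32 31 35
f 32 35 33
f 33 35 36
f 33 36 34
f 35 31 37
f 35 37 36
f 36 37 38
f 36 38 34
f 37 31 39
f 37 39 38
f 38 39 40
f 38 40 34
f 39 31 41
f 39 41 40
f 40 41 42
f 40 42 34
f 41 31 43
f 41 43 42
f 42 43 44
f 42 44 34
f 43 31 45
f 43 45 44
f 44 45 46
f 44 46 34
f 45 31 47
f 45 47 46
f 46 47 48
f 46 48 34
f 47 31 32
f 47 32 48
f 48 32 33
f 48 33 34
f 49 60 54
f 49 54 50
f 49 50 56
f 49 56 59
f 49 59 60
f 50 54 58
f 54 60 53
f 60 59 51
f 59 56 55
f 56 50 57
f 52 58 53
f 52 53 51
f 52 51 55
f 52 55 57
f 52 57 58
f 53 58 54
f 51 53 60
f 55 51 59
f 57 55 56
f 58 57 50



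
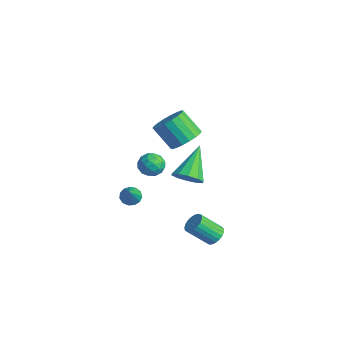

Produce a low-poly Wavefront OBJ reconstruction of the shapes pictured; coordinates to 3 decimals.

v -1.224 -2.306 -3.703
v -0.767 -2.017 -3.938
v -0.176 -2.934 -2.437
v -0.907 -1.809 -3.72
v -1.147 -1.759 -3.496
v -1.412 -1.883 -3.337
v -1.618 -2.141 -3.295
v -1.698 -2.451 -3.383
v -1.628 -2.716 -3.572
v -1.43 -2.85 -3.803
v -1.167 -2.811 -4.002
v -0.921 -2.612 -4.106
v -0.772 -2.316 -4.082
v 4.208 -0.44 -3.745
v 4.737 -0.353 -3.432
v 4.28 -1.352 -2.382
v 3.752 -1.44 -2.695
v 4.583 -0.174 -3.329
v 4.126 -1.173 -2.279
v 4.364 -0.041 -3.297
v 3.907 -1.04 -2.247
v 4.119 0.023 -3.343
v 3.662 -0.976 -2.293
v 3.889 0.007 -3.459
v 3.432 -0.992 -2.408
v 3.714 -0.087 -3.624
v 3.257 -1.086 -2.573
v 3.625 -0.241 -3.81
v 3.168 -1.241 -2.759
v 3.637 -0.43 -3.984
v 3.18 -1.43 -2.934
v 3.747 -0.621 -4.118
v 3.29 -1.621 -3.068
v 3.938 -0.781 -4.187
v 3.481 -1.78 -3.137
v 4.175 -0.881 -4.179
v 3.718 -1.881 -3.129
v 4.418 -0.906 -4.097
v 3.961 -1.905 -3.047
v 4.625 -0.85 -3.954
v 4.168 -1.849 -2.903
v 4.76 -0.723 -3.774
v 4.303 -1.722 -2.724
v 4.799 -0.547 -3.59
v 4.342 -1.547 -2.54
v 1.339 -0.418 -1.306
v 2.016 0.128 -1.318
v 0.321 0.878 0.106
v 1.674 0.28 -1.704
v 1.204 0.165 -1.938
v 0.785 -0.172 -1.93
v 0.578 -0.603 -1.684
v 0.661 -0.963 -1.294
v 1.004 -1.115 -0.908
v 1.474 -1 -0.674
v 1.893 -0.663 -0.682
v 2.1 -0.232 -0.928
v 2.274 -1.016 2.392
v 2.958 -0.862 2.989
v 2.069 -1.389 4.144
v 1.386 -1.544 3.548
v 2.752 -0.508 2.992
v 1.864 -1.035 4.147
v 2.452 -0.255 2.877
v 1.563 -0.782 4.032
v 2.117 -0.152 2.665
v 1.228 -0.679 3.821
v 1.812 -0.221 2.4
v 0.924 -0.748 3.555
v 1.6 -0.447 2.133
v 0.711 -0.974 3.289
v 1.521 -0.786 1.918
v 0.632 -1.313 3.073
v 1.591 -1.171 1.796
v 0.702 -1.698 2.951
v 1.796 -1.525 1.793
v 0.908 -2.052 2.948
v 2.097 -1.778 1.908
v 1.208 -2.305 3.063
v 2.432 -1.881 2.119
v 1.543 -2.408 3.275
v 2.736 -1.812 2.385
v 1.848 -2.339 3.54
v 2.949 -1.586 2.651
v 2.06 -2.113 3.807
v 3.028 -1.247 2.867
v 2.139 -1.774 4.022
v 0.794 -2.621 0.484
v 1.231 -2.247 0.008
v 1.749 -2.833 1.192
v 2.186 -2.459 0.716
v 1.675 -2.094 1.12
v 1.085 -1.963 0.682
v 1.895 -3.117 0.518
v 1.305 -2.986 0.08
v 1.911 -2.554 0.028
v 1.775 -1.921 0.401
v 1.205 -3.159 0.799
v 1.069 -2.526 1.172
v 0.929 -2.416 0.184
v 2.051 -2.664 1.016
v 1.751 -2.45 1.254
v 2.008 -2.23 0.974
v 0.843 -2.248 0.58
v 1.099 -2.029 0.3
v 1.361 -1.938 0.954
v 1.881 -3.051 0.9
v 2.137 -2.832 0.62
v 0.972 -2.85 0.226
v 1.229 -2.63 -0.054
v 1.619 -3.142 0.246
v 1.585 -2.376 -0.084
v 2.146 -2.5 0.332
v 1.976 -2.887 0.216
v 1.629 -2.81 -0.042
v 1.505 -2.004 0.135
v 2.066 -2.128 0.551
v 1.766 -1.914 0.789
v 1.419 -1.837 0.531
v 1.905 -2.184 0.147
v 0.914 -2.952 0.649
v 1.475 -3.076 1.065
v 1.561 -3.243 0.669
v 1.214 -3.166 0.411
v 0.834 -2.58 0.868
v 1.395 -2.704 1.284
v 1.351 -2.27 1.242
v 1.004 -2.193 0.984
v 1.075 -2.896 1.053
f 2 1 4
f 2 4 3
f 4 1 5
f 4 5 3
f 5 1 6
f 5 6 3
f 6 1 7
f 6 7 3
f 7 1 8
f 7 8 3
f 8 1 9
f 8 9 3
f 9 1 10
f 9 10 3
f 10 1 11
f 10 11 3
f 11 1 12
f 11 12 3
f 12 1 13
f 12 13 3
f 13 1 2
f 13 2 3
f 15 14 18
f 15 18 16
f 16 18 19
f 16 19 17
f 18 14 20
f 18 20 19
f 19 20 21
f 19 21 17
f 20 14 22
f 20 22 21
f 21 22 23
f 21 23 17
f 22 14 24
f 22 24 23
f 23 24 25
f 23 25 17
f 24 14 26
f 24 26 25
f 25 26 27
f 25 27 17
f 26 14 28
f 26 28 27
f 27 28 29
f 27 29 17
f 28 14 30
f 28 30 29
f 29 30 31
f 29 31 17
f 30 14 32
f 30 32 31
f 31 32 33
f 31 33 17
f 32 14 34
f 32 34 33
f 33 34 35
f 33 35 17
f 34 14 36
f 34 36 35
f 35 36 37
f 35 37 17
f 36 14 38
f 36 38 37
f 37 38 39
f 37 39 17
f 38 14 40
f 38 40 39
f 39 40 41
f 39 41 17
f 40 14 42
f 40 42 41
f 41 42 43
f 41 43 17
f 42 14 44
f 42 44 43
f 43 44 45
f 43 45 17
f 44 14 15
f 44 15 45
f 45 15 16
f 45 16 17
f 47 46 49
f 47 49 48
f 49 46 50
f 49 50 48
f 50 46 51
f 50 51 48
f 51 46 52
f 51 52 48
f 52 46 53
f 52 53 48
f 53 46 54
f 53 54 48
f 54 46 55
f 54 55 48
f 55 46 56
f 55 56 48
f 56 46 57
f 56 57 48
f 57 46 47
f 57 47 48
f 59 58 62
f 59 62 60
f 60 62 63
f 60 63 61
f 62 58 64
f 62 64 63
f 63 64 65
f 63 65 61
f 64 58 66
f 64 66 65
f 65 66 67
f 65 67 61
f 66 58 68
f 66 68 67
f 67 68 69
f 67 69 61
f 68 58 70
f 68 70 69
f 69 70 71
f 69 71 61
f 70 58 72
f 70 72 71
f 71 72 73
f 71 73 61
f 72 58 74
f 72 74 73
f 73 74 75
f 73 75 61
f 74 58 76
f 74 76 75
f 75 76 77
f 75 77 61
f 76 58 78
f 76 78 77
f 77 78 79
f 77 79 61
f 78 58 80
f 78 80 79
f 79 80 81
f 79 81 61
f 80 58 82
f 80 82 81
f 81 82 83
f 81 83 61
f 82 58 84
f 82 84 83
f 83 84 85
f 83 85 61
f 84 58 86
f 84 86 85
f 85 86 87
f 85 87 61
f 86 58 59
f 86 59 87
f 87 59 60
f 87 60 61
f 88 125 104
f 125 99 128
f 104 128 93
f 125 128 104
f 88 104 100
f 104 93 105
f 100 105 89
f 104 105 100
f 88 100 109
f 100 89 110
f 109 110 95
f 100 110 109
f 88 109 121
f 109 95 124
f 121 124 98
f 109 124 121
f 88 121 125
f 121 98 129
f 125 129 99
f 121 129 125
f 89 105 116
f 105 93 119
f 116 119 97
f 105 119 116
f 93 128 106
f 128 99 127
f 106 127 92
f 128 127 106
f 99 129 126
f 129 98 122
f 126 122 90
f 129 122 126
f 98 124 123
f 124 95 111
f 123 111 94
f 124 111 123
f 95 110 115
f 110 89 112
f 115 112 96
f 110 112 115
f 91 117 103
f 117 97 118
f 103 118 92
f 117 118 103
f 91 103 101
f 103 92 102
f 101 102 90
f 103 102 101
f 91 101 108
f 101 90 107
f 108 107 94
f 101 107 108
f 91 108 113
f 108 94 114
f 113 114 96
f 108 114 113
f 91 113 117
f 113 96 120
f 117 120 97
f 113 120 117
f 92 118 106
f 118 97 119
f 106 119 93
f 118 119 106
f 90 102 126
f 102 92 127
f 126 127 99
f 102 127 126
f 94 107 123
f 107 90 122
f 123 122 98
f 107 122 123
f 96 114 115
f 114 94 111
f 115 111 95
f 114 111 115
f 97 120 116
f 120 96 112
f 116 112 89
f 120 112 116



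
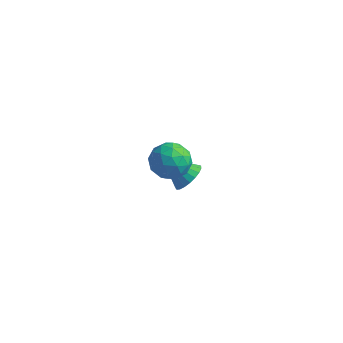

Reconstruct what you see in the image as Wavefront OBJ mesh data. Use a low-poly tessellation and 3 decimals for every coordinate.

v 1.937 -0.316 -0.042
v 2.262 0.109 0.594
v 2.178 -1.469 0.606
v 2.503 -1.044 1.242
v 1.688 -1.001 1.087
v 1.539 -0.289 0.687
v 2.901 -1.071 0.513
v 2.752 -0.359 0.113
v 2.858 -0.358 0.937
v 2.108 -0.315 1.291
v 2.332 -1.045 -0.091
v 1.582 -1.002 0.263
v 2.079 -0.002 0.219
v 2.361 -1.358 0.981
v 1.882 -1.333 0.89
v 2.073 -1.083 1.264
v 1.654 -0.236 0.274
v 1.845 0.014 0.647
v 1.507 -0.639 0.937
v 2.595 -1.374 0.553
v 2.786 -1.124 0.926
v 2.367 -0.277 -0.064
v 2.558 -0.027 0.31
v 2.933 -0.721 0.263
v 2.62 -0.027 0.794
v 2.761 -0.704 1.175
v 2.995 -0.72 0.747
v 2.908 -0.302 0.512
v 2.179 -0.002 1.003
v 2.32 -0.679 1.384
v 1.841 -0.654 1.293
v 1.754 -0.235 1.057
v 2.529 -0.276 1.204
v 2.12 -0.681 -0.184
v 2.261 -1.358 0.197
v 2.686 -1.125 0.143
v 2.599 -0.706 -0.093
v 1.679 -0.656 0.025
v 1.82 -1.333 0.406
v 1.532 -1.058 0.688
v 1.445 -0.64 0.453
v 1.911 -1.084 -0.004
v 0.699 3.04 -4.259
v 1.096 2.52 -3.959
v -0.339 2.78 -3.341
v 1.176 2.76 -3.799
v 1.175 3.049 -3.719
v 1.091 3.336 -3.733
v 0.939 3.572 -3.837
v 0.746 3.716 -4.015
v 0.544 3.743 -4.235
v 0.369 3.649 -4.459
v 0.252 3.449 -4.648
v 0.211 3.179 -4.771
v 0.255 2.885 -4.805
v 0.375 2.617 -4.744
v 0.552 2.423 -4.6
v 0.754 2.335 -4.397
v 0.946 2.37 -4.17
f 1 38 17
f 38 12 41
f 17 41 6
f 38 41 17
f 1 17 13
f 17 6 18
f 13 18 2
f 17 18 13
f 1 13 22
f 13 2 23
f 22 23 8
f 13 23 22
f 1 22 34
f 22 8 37
f 34 37 11
f 22 37 34
f 1 34 38
f 34 11 42
f 38 42 12
f 34 42 38
f 2 18 29
f 18 6 32
f 29 32 10
f 18 32 29
f 6 41 19
f 41 12 40
f 19 40 5
f 41 40 19
f 12 42 39
f 42 11 35
f 39 35 3
f 42 35 39
f 11 37 36
f 37 8 24
f 36 24 7
f 37 24 36
f 8 23 28
f 23 2 25
f 28 25 9
f 23 25 28
f 4 30 16
f 30 10 31
f 16 31 5
f 30 31 16
f 4 16 14
f 16 5 15
f 14 15 3
f 16 15 14
f 4 14 21
f 14 3 20
f 21 20 7
f 14 20 21
f 4 21 26
f 21 7 27
f 26 27 9
f 21 27 26
f 4 26 30
f 26 9 33
f 30 33 10
f 26 33 30
f 5 31 19
f 31 10 32
f 19 32 6
f 31 32 19
f 3 15 39
f 15 5 40
f 39 40 12
f 15 40 39
f 7 20 36
f 20 3 35
f 36 35 11
f 20 35 36
f 9 27 28
f 27 7 24
f 28 24 8
f 27 24 28
f 10 33 29
f 33 9 25
f 29 25 2
f 33 25 29
f 44 43 46
f 44 46 45
f 46 43 47
f 46 47 45
f 47 43 48
f 47 48 45
f 48 43 49
f 48 49 45
f 49 43 50
f 49 50 45
f 50 43 51
f 50 51 45
f 51 43 52
f 51 52 45
f 52 43 53
f 52 53 45
f 53 43 54
f 53 54 45
f 54 43 55
f 54 55 45
f 55 43 56
f 55 56 45
f 56 43 57
f 56 57 45
f 57 43 58
f 57 58 45
f 58 43 59
f 58 59 45
f 59 43 44
f 59 44 45



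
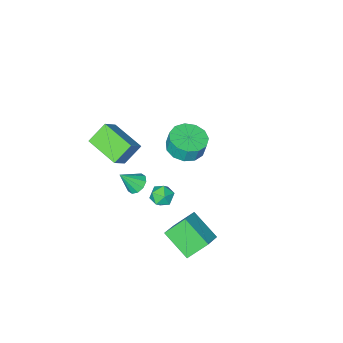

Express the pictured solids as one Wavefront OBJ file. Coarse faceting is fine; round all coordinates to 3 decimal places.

v 0.214 1.282 -1.78
v 1.184 1.877 -1.172
v -0.105 2.791 -2.746
v 0.864 3.386 -2.138
v 1.156 0.814 -2.822
v 2.125 1.409 -2.214
v 0.836 2.323 -3.788
v 1.806 2.918 -3.18
v -2.999 -4.036 -2.957
v -2.327 -3.212 -3.077
v -2.408 -3.001 -2.082
v -3.081 -3.824 -1.963
v -2.881 -2.993 -3.169
v -2.963 -2.782 -2.174
v -3.473 -3.106 -3.193
v -3.554 -2.895 -2.199
v -3.914 -3.513 -3.143
v -3.996 -3.302 -2.149
v -4.065 -4.086 -3.034
v -4.147 -3.875 -2.039
v -3.878 -4.644 -2.9
v -3.959 -4.433 -1.906
v -3.411 -5.008 -2.785
v -3.493 -4.797 -1.79
v -2.814 -5.063 -2.724
v -2.896 -4.852 -1.729
v -2.276 -4.792 -2.737
v -2.357 -4.581 -1.743
v -1.967 -4.281 -2.821
v -2.048 -4.07 -1.826
v -1.986 -3.692 -2.947
v -2.067 -3.481 -1.952
v 3.06 0.436 1.783
v 3.524 0.362 1.379
v 3.82 0.104 2.717
v 3.531 0.725 1.502
v 3.358 0.978 1.733
v 3.071 1.023 1.982
v 2.78 0.845 2.156
v 2.595 0.51 2.187
v 2.588 0.148 2.063
v 2.761 -0.105 1.833
v 3.048 -0.15 1.583
v 3.34 0.028 1.41
v 2.869 -3.204 1.926
v 1.902 -3.166 2.81
v 2.548 -1.391 1.498
v 1.581 -1.354 2.382
v 3.699 -2.846 2.818
v 2.732 -2.809 3.702
v 3.378 -1.034 2.39
v 2.411 -0.996 3.274
v 1.551 1.053 -0.445
v 2.156 0.739 -0.319
v 1.004 0.121 -0.141
v 1.609 -0.193 -0.015
v 1.395 0.324 0.395
v 1.734 0.9 0.207
v 1.426 -0.04 -0.667
v 1.765 0.536 -0.855
v 2.08 0.063 -0.456
v 2.06 0.288 0.2
v 1.1 0.572 -0.66
v 1.08 0.797 -0.004
f 2 4 1
f 5 2 1
f 1 4 3
f 3 5 1
f 2 8 4
f 6 2 5
f 6 8 2
f 4 8 3
f 7 5 3
f 3 8 7
f 7 6 5
f 8 6 7
f 10 9 13
f 10 13 11
f 11 13 14
f 11 14 12
f 13 9 15
f 13 15 14
f 14 15 16
f 14 16 12
f 15 9 17
f 15 17 16
f 16 17 18
f 16 18 12
f 17 9 19
f 17 19 18
f 18 19 20
f 18 20 12
f 19 9 21
f 19 21 20
f 20 21 22
f 20 22 12
f 21 9 23
f 21 23 22
f 22 23 24
f 22 24 12
f 23 9 25
f 23 25 24
f 24 25 26
f 24 26 12
f 25 9 27
f 25 27 26
f 26 27 28
f 26 28 12
f 27 9 29
f 27 29 28
f 28 29 30
f 28 30 12
f 29 9 31
f 29 31 30
f 30 31 32
f 30 32 12
f 31 9 10
f 31 10 32
f 32 10 11
f 32 11 12
f 34 33 36
f 34 36 35
f 36 33 37
f 36 37 35
f 37 33 38
f 37 38 35
f 38 33 39
f 38 39 35
f 39 33 40
f 39 40 35
f 40 33 41
f 40 41 35
f 41 33 42
f 41 42 35
f 42 33 43
f 42 43 35
f 43 33 44
f 43 44 35
f 44 33 34
f 44 34 35
f 46 48 45
f 49 46 45
f 45 48 47
f 47 49 45
f 46 52 48
f 50 46 49
f 50 52 46
f 48 52 47
f 51 49 47
f 47 52 51
f 51 50 49
f 52 50 51
f 53 64 58
f 53 58 54
f 53 54 60
f 53 60 63
f 53 63 64
f 54 58 62
f 58 64 57
f 64 63 55
f 63 60 59
f 60 54 61
f 56 62 57
f 56 57 55
f 56 55 59
f 56 59 61
f 56 61 62
f 57 62 58
f 55 57 64
f 59 55 63
f 61 59 60
f 62 61 54



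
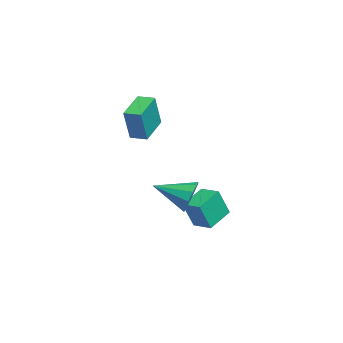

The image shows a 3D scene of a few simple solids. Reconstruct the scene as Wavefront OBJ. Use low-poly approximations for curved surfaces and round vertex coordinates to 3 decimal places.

v 3.906 2.306 -2.013
v 4.287 1.988 -2.869
v 3.734 0.414 -1.387
v 4.749 2.076 -2.478
v 4.889 2.251 -1.909
v 4.653 2.448 -1.379
v 4.132 2.59 -1.092
v 3.525 2.624 -1.156
v 3.063 2.536 -1.547
v 2.923 2.361 -2.117
v 3.158 2.164 -2.646
v 3.679 2.022 -2.934
v 0.865 3.14 -4.093
v 1.273 2.607 -2.509
v 1.548 4.043 -3.965
v 1.957 3.511 -2.382
v 2.103 2.289 -4.698
v 2.512 1.757 -3.115
v 2.787 3.193 -4.571
v 3.195 2.66 -2.987
v 0.003 -0.388 1.669
v 0.645 -0.631 3.526
v 0.302 0.503 1.682
v 0.945 0.26 3.539
v 1.615 -0.92 1.041
v 2.258 -1.163 2.898
v 1.915 -0.029 1.054
v 2.557 -0.272 2.911
f 2 1 4
f 2 4 3
f 4 1 5
f 4 5 3
f 5 1 6
f 5 6 3
f 6 1 7
f 6 7 3
f 7 1 8
f 7 8 3
f 8 1 9
f 8 9 3
f 9 1 10
f 9 10 3
f 10 1 11
f 10 11 3
f 11 1 12
f 11 12 3
f 12 1 2
f 12 2 3
f 14 16 13
f 17 14 13
f 13 16 15
f 15 17 13
f 14 20 16
f 18 14 17
f 18 20 14
f 16 20 15
f 19 17 15
f 15 20 19
f 19 18 17
f 20 18 19
f 22 24 21
f 25 22 21
f 21 24 23
f 23 25 21
f 22 28 24
f 26 22 25
f 26 28 22
f 24 28 23
f 27 25 23
f 23 28 27
f 27 26 25
f 28 26 27



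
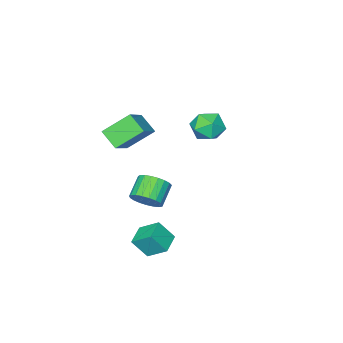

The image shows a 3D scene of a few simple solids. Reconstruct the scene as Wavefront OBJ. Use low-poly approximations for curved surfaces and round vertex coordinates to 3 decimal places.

v -3.901 -0.82 0.912
v -2.946 -0.864 0.559
v -3.854 -2.436 1.241
v -2.899 -2.48 0.888
v -3.098 -1.987 1.758
v -3.127 -0.988 1.555
v -3.673 -2.312 0.245
v -3.702 -1.313 0.042
v -2.804 -1.786 0.147
v -2.449 -1.585 1.081
v -4.351 -1.715 0.719
v -3.996 -1.514 1.653
v 1.707 0.257 -4.328
v 1.304 1.243 -3.566
v 2.711 0.837 -4.547
v 2.307 1.823 -3.785
v 2.253 -0.303 -3.315
v 1.849 0.683 -2.553
v 3.256 0.277 -3.534
v 2.853 1.263 -2.772
v 0.014 -1.724 1.987
v 0.051 -2.714 2.699
v 1.388 -0.933 3.016
v 1.425 -1.923 3.728
v 1.215 -2.437 0.932
v 1.252 -3.427 1.644
v 2.589 -1.646 1.961
v 2.626 -2.636 2.673
v 1.445 -0.748 -1.973
v 1.893 -0.502 -1.257
v 0.923 -0.966 -0.491
v 0.475 -1.212 -1.207
v 1.694 -0.204 -1.328
v 0.724 -0.667 -0.562
v 1.452 0.001 -1.511
v 0.482 -0.463 -0.745
v 1.209 0.076 -1.774
v 0.239 -0.388 -1.008
v 1.006 0.008 -2.071
v 0.036 -0.455 -1.305
v 0.88 -0.19 -2.351
v -0.09 -0.654 -1.586
v 0.851 -0.485 -2.566
v -0.119 -0.948 -1.8
v 0.925 -0.825 -2.679
v -0.045 -1.289 -1.913
v 1.089 -1.152 -2.669
v 0.119 -1.616 -1.903
v 1.314 -1.41 -2.539
v 0.344 -1.873 -1.773
v 1.562 -1.552 -2.311
v 0.592 -2.016 -1.545
v 1.79 -1.556 -2.024
v 0.82 -2.019 -1.259
v 1.958 -1.42 -1.729
v 0.988 -1.884 -0.963
v 2.038 -1.168 -1.476
v 1.068 -1.632 -0.71
v 2.015 -0.844 -1.309
v 1.045 -1.307 -0.543
f 1 12 6
f 1 6 2
f 1 2 8
f 1 8 11
f 1 11 12
f 2 6 10
f 6 12 5
f 12 11 3
f 11 8 7
f 8 2 9
f 4 10 5
f 4 5 3
f 4 3 7
f 4 7 9
f 4 9 10
f 5 10 6
f 3 5 12
f 7 3 11
f 9 7 8
f 10 9 2
f 14 16 13
f 17 14 13
f 13 16 15
f 15 17 13
f 14 20 16
f 18 14 17
f 18 20 14
f 16 20 15
f 19 17 15
f 15 20 19
f 19 18 17
f 20 18 19
f 22 24 21
f 25 22 21
f 21 24 23
f 23 25 21
f 22 28 24
f 26 22 25
f 26 28 22
f 24 28 23
f 27 25 23
f 23 28 27
f 27 26 25
f 28 26 27
f 30 29 33
f 30 33 31
f 31 33 34
f 31 34 32
f 33 29 35
f 33 35 34
f 34 35 36
f 34 36 32
f 35 29 37
f 35 37 36
f 36 37 38
f 36 38 32
f 37 29 39
f 37 39 38
f 38 39 40
f 38 40 32
f 39 29 41
f 39 41 40
f 40 41 42
f 40 42 32
f 41 29 43
f 41 43 42
f 42 43 44
f 42 44 32
f 43 29 45
f 43 45 44
f 44 45 46
f 44 46 32
f 45 29 47
f 45 47 46
f 46 47 48
f 46 48 32
f 47 29 49
f 47 49 48
f 48 49 50
f 48 50 32
f 49 29 51
f 49 51 50
f 50 51 52
f 50 52 32
f 51 29 53
f 51 53 52
f 52 53 54
f 52 54 32
f 53 29 55
f 53 55 54
f 54 55 56
f 54 56 32
f 55 29 57
f 55 57 56
f 56 57 58
f 56 58 32
f 57 29 59
f 57 59 58
f 58 59 60
f 58 60 32
f 59 29 30
f 59 30 60
f 60 30 31
f 60 31 32



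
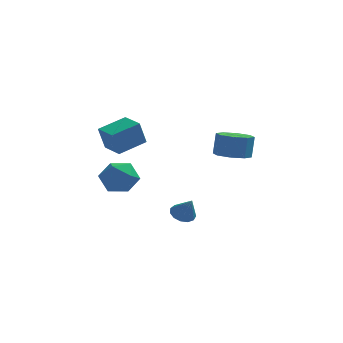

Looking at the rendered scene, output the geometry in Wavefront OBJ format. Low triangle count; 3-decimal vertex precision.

v -3.503 0.544 2.242
v -3.789 0.383 3.417
v -4.159 1.501 2.214
v -4.444 1.339 3.39
v -2.356 1.341 2.63
v -2.641 1.179 3.806
v -3.011 2.297 2.603
v -3.297 2.136 3.778
v -3.806 -0.803 2.29
v -2.94 -1.124 2.445
v -3.88 -1.616 1.015
v -3.014 -1.937 1.17
v -3.719 -2.205 1.725
v -3.673 -1.702 2.513
v -3.147 -1.038 0.947
v -3.101 -0.535 1.735
v -2.533 -1.269 1.615
v -2.886 -1.99 2.095
v -3.934 -0.75 1.365
v -4.287 -1.471 1.845
v -3.788 4.687 -1.128
v -3.137 4.59 -1.298
v -3.712 2.993 0.128
v -3.117 4.77 -1.056
v -3.23 4.934 -0.828
v -3.453 5.049 -0.659
v -3.743 5.092 -0.583
v -4.042 5.055 -0.616
v -4.29 4.945 -0.749
v -4.439 4.784 -0.957
v -4.459 4.604 -1.2
v -4.346 4.44 -1.428
v -4.122 4.325 -1.596
v -3.832 4.282 -1.672
v -3.534 4.319 -1.64
v -3.285 4.429 -1.506
v 1.348 0.823 2.078
v 2.177 0.707 2.014
v 2.302 1.002 3.098
v 1.472 1.117 3.162
v 2.001 1.309 1.871
v 2.125 1.603 2.955
v 1.442 1.625 1.849
v 1.566 1.92 2.933
v 0.828 1.472 1.961
v 0.952 1.766 3.045
v 0.518 0.938 2.142
v 0.643 1.233 3.226
v 0.695 0.337 2.285
v 0.819 0.631 3.369
v 1.254 0.02 2.307
v 1.378 0.315 3.391
v 1.868 0.174 2.195
v 1.992 0.468 3.279
v -0.757 -0.255 -0.95
v -0.293 -0.498 -1.243
v -0.363 -0.685 0.03
v -0.194 -0.189 -1.147
v -0.273 0.099 -0.989
v -0.506 0.274 -0.818
v -0.819 0.282 -0.689
v -1.112 0.119 -0.643
v -1.292 -0.162 -0.695
v -1.302 -0.473 -0.827
v -1.139 -0.715 -0.998
v -0.855 -0.81 -1.154
v -0.539 -0.73 -1.246
f 2 4 1
f 5 2 1
f 1 4 3
f 3 5 1
f 2 8 4
f 6 2 5
f 6 8 2
f 4 8 3
f 7 5 3
f 3 8 7
f 7 6 5
f 8 6 7
f 9 20 14
f 9 14 10
f 9 10 16
f 9 16 19
f 9 19 20
f 10 14 18
f 14 20 13
f 20 19 11
f 19 16 15
f 16 10 17
f 12 18 13
f 12 13 11
f 12 11 15
f 12 15 17
f 12 17 18
f 13 18 14
f 11 13 20
f 15 11 19
f 17 15 16
f 18 17 10
f 22 21 24
f 22 24 23
f 24 21 25
f 24 25 23
f 25 21 26
f 25 26 23
f 26 21 27
f 26 27 23
f 27 21 28
f 27 28 23
f 28 21 29
f 28 29 23
f 29 21 30
f 29 30 23
f 30 21 31
f 30 31 23
f 31 21 32
f 31 32 23
f 32 21 33
f 32 33 23
f 33 21 34
f 33 34 23
f 34 21 35
f 34 35 23
f 35 21 36
f 35 36 23
f 36 21 22
f 36 22 23
f 38 37 41
f 38 41 39
f 39 41 42
f 39 42 40
f 41 37 43
f 41 43 42
f 42 43 44
f 42 44 40
f 43 37 45
f 43 45 44
f 44 45 46
f 44 46 40
f 45 37 47
f 45 47 46
f 46 47 48
f 46 48 40
f 47 37 49
f 47 49 48
f 48 49 50
f 48 50 40
f 49 37 51
f 49 51 50
f 50 51 52
f 50 52 40
f 51 37 53
f 51 53 52
f 52 53 54
f 52 54 40
f 53 37 38
f 53 38 54
f 54 38 39
f 54 39 40
f 56 55 58
f 56 58 57
f 58 55 59
f 58 59 57
f 59 55 60
f 59 60 57
f 60 55 61
f 60 61 57
f 61 55 62
f 61 62 57
f 62 55 63
f 62 63 57
f 63 55 64
f 63 64 57
f 64 55 65
f 64 65 57
f 65 55 66
f 65 66 57
f 66 55 67
f 66 67 57
f 67 55 56
f 67 56 57



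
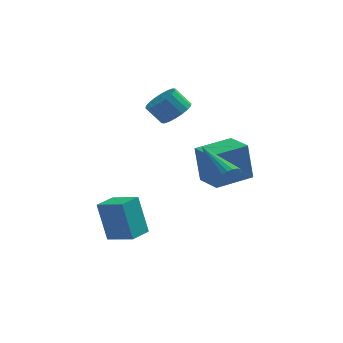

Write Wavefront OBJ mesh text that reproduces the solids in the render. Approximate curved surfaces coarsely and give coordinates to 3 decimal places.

v 0.644 1.532 -2.62
v 0.379 1.637 -0.63
v 2.278 2.603 -2.459
v 2.012 2.708 -0.469
v 1.428 0.312 -2.451
v 1.162 0.417 -0.461
v 3.061 1.383 -2.29
v 2.796 1.488 -0.3
v -2.138 -2.592 -4.196
v -2.629 -2.137 -2.258
v -3.332 -1.894 -4.662
v -3.824 -1.44 -2.725
v -1.516 -1.58 -4.275
v -2.008 -1.126 -2.338
v -2.711 -0.883 -4.742
v -3.202 -0.428 -2.804
v 2.013 -2.723 -0.04
v 2.532 -2.582 0.359
v 0.807 -1.277 1.02
v 2.568 -2.4 0.151
v 2.508 -2.273 -0.089
v 2.362 -2.225 -0.322
v 2.156 -2.262 -0.505
v 1.925 -2.379 -0.608
v 1.709 -2.556 -0.613
v 1.546 -2.761 -0.519
v 1.464 -2.96 -0.341
v 1.477 -3.117 -0.112
v 1.582 -3.207 0.13
v 1.762 -3.212 0.342
v 1.985 -3.133 0.489
v 2.214 -2.983 0.544
v 2.407 -2.788 0.498
v -0.482 2.279 1.304
v 0.061 1.802 1.807
v -0.675 1.905 2.698
v -1.218 2.381 2.196
v 0.185 2.169 1.867
v -0.55 2.272 2.759
v 0.177 2.557 1.816
v -0.558 2.66 2.708
v 0.039 2.89 1.664
v -0.697 2.993 2.555
v -0.203 3.102 1.44
v -0.938 3.205 2.331
v -0.5 3.151 1.189
v -1.235 3.254 2.081
v -0.794 3.027 0.961
v -1.529 3.13 1.853
v -1.025 2.755 0.802
v -1.761 2.858 1.693
v -1.15 2.388 0.741
v -1.885 2.491 1.633
v -1.142 2 0.792
v -1.877 2.103 1.684
v -1.003 1.667 0.945
v -1.739 1.77 1.836
v -0.762 1.455 1.169
v -1.497 1.558 2.06
v -0.465 1.406 1.419
v -1.2 1.509 2.311
v -0.171 1.53 1.647
v -0.906 1.633 2.539
f 2 4 1
f 5 2 1
f 1 4 3
f 3 5 1
f 2 8 4
f 6 2 5
f 6 8 2
f 4 8 3
f 7 5 3
f 3 8 7
f 7 6 5
f 8 6 7
f 10 12 9
f 13 10 9
f 9 12 11
f 11 13 9
f 10 16 12
f 14 10 13
f 14 16 10
f 12 16 11
f 15 13 11
f 11 16 15
f 15 14 13
f 16 14 15
f 18 17 20
f 18 20 19
f 20 17 21
f 20 21 19
f 21 17 22
f 21 22 19
f 22 17 23
f 22 23 19
f 23 17 24
f 23 24 19
f 24 17 25
f 24 25 19
f 25 17 26
f 25 26 19
f 26 17 27
f 26 27 19
f 27 17 28
f 27 28 19
f 28 17 29
f 28 29 19
f 29 17 30
f 29 30 19
f 30 17 31
f 30 31 19
f 31 17 32
f 31 32 19
f 32 17 33
f 32 33 19
f 33 17 18
f 33 18 19
f 35 34 38
f 35 38 36
f 36 38 39
f 36 39 37
f 38 34 40
f 38 40 39
f 39 40 41
f 39 41 37
f 40 34 42
f 40 42 41
f 41 42 43
f 41 43 37
f 42 34 44
f 42 44 43
f 43 44 45
f 43 45 37
f 44 34 46
f 44 46 45
f 45 46 47
f 45 47 37
f 46 34 48
f 46 48 47
f 47 48 49
f 47 49 37
f 48 34 50
f 48 50 49
f 49 50 51
f 49 51 37
f 50 34 52
f 50 52 51
f 51 52 53
f 51 53 37
f 52 34 54
f 52 54 53
f 53 54 55
f 53 55 37
f 54 34 56
f 54 56 55
f 55 56 57
f 55 57 37
f 56 34 58
f 56 58 57
f 57 58 59
f 57 59 37
f 58 34 60
f 58 60 59
f 59 60 61
f 59 61 37
f 60 34 62
f 60 62 61
f 61 62 63
f 61 63 37
f 62 34 35
f 62 35 63
f 63 35 36
f 63 36 37



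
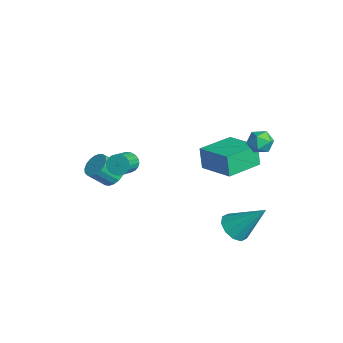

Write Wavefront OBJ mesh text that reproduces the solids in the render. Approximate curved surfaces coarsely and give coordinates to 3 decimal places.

v 1.482 0.758 -2.661
v 1.923 1.207 -3.232
v 2.258 1.982 -1.099
v 1.452 1.434 -3.175
v 0.993 1.402 -2.922
v 0.721 1.124 -2.569
v 0.739 0.707 -2.251
v 1.041 0.309 -2.089
v 1.512 0.082 -2.146
v 1.971 0.114 -2.399
v 2.244 0.392 -2.752
v 2.225 0.809 -3.07
v 2.235 1.785 3.385
v 2.468 2.176 3.894
v 2.392 0.884 4.006
v 2.625 1.275 4.515
v 1.965 1.299 4.341
v 1.868 1.856 3.957
v 2.992 1.204 3.943
v 2.895 1.761 3.559
v 2.936 1.817 4.239
v 2.301 1.876 4.485
v 2.559 1.184 3.415
v 1.924 1.243 3.661
v -3.509 -3.538 -1.547
v -2.925 -3.265 -1.249
v -2.988 -4.129 -0.335
v -3.571 -4.402 -0.633
v -3.157 -3.102 -1.111
v -3.22 -3.966 -0.196
v -3.459 -3.025 -1.059
v -3.522 -3.889 -0.144
v -3.771 -3.049 -1.104
v -3.834 -3.914 -0.189
v -4.031 -3.171 -1.236
v -4.094 -4.035 -0.322
v -4.187 -3.365 -1.431
v -4.25 -4.229 -0.516
v -4.209 -3.593 -1.648
v -4.272 -4.458 -0.733
v -4.092 -3.811 -1.845
v -4.155 -4.675 -0.931
v -3.86 -3.974 -1.984
v -3.923 -4.838 -1.069
v -3.558 -4.051 -2.036
v -3.621 -4.915 -1.121
v -3.246 -4.026 -1.991
v -3.309 -4.891 -1.076
v -2.986 -3.905 -1.858
v -3.049 -4.769 -0.944
v -2.83 -3.711 -1.664
v -2.893 -4.575 -0.749
v -2.808 -3.482 -1.447
v -2.871 -4.347 -0.532
v -2.793 -3.052 -0.217
v -2.406 -3.007 -0.673
v -1.6 -3.722 -0.06
v -1.987 -3.768 0.397
v -2.342 -2.813 -0.531
v -1.535 -3.528 0.083
v -2.355 -2.66 -0.334
v -1.549 -3.375 0.279
v -2.445 -2.574 -0.117
v -1.638 -3.289 0.496
v -2.594 -2.572 0.082
v -1.788 -3.287 0.695
v -2.778 -2.652 0.23
v -1.972 -3.367 0.843
v -2.965 -2.802 0.301
v -2.158 -3.517 0.914
v -3.122 -2.995 0.282
v -2.315 -3.71 0.895
v -3.222 -3.198 0.177
v -2.415 -3.913 0.79
v -3.248 -3.376 0.004
v -2.441 -4.091 0.617
v -3.195 -3.498 -0.207
v -2.389 -4.213 0.406
v -3.073 -3.543 -0.42
v -2.267 -4.258 0.193
v -2.903 -3.503 -0.598
v -2.096 -4.218 0.016
v -2.713 -3.385 -0.71
v -1.907 -4.1 -0.096
v -2.538 -3.21 -0.736
v -1.731 -3.925 -0.123
v 0.671 -0.568 1.367
v 0.373 -0.586 2.498
v -0.058 1.19 1.202
v -0.357 1.172 2.333
v 2.297 0.148 1.807
v 1.998 0.13 2.938
v 1.567 1.906 1.642
v 1.269 1.888 2.773
f 2 1 4
f 2 4 3
f 4 1 5
f 4 5 3
f 5 1 6
f 5 6 3
f 6 1 7
f 6 7 3
f 7 1 8
f 7 8 3
f 8 1 9
f 8 9 3
f 9 1 10
f 9 10 3
f 10 1 11
f 10 11 3
f 11 1 12
f 11 12 3
f 12 1 2
f 12 2 3
f 13 24 18
f 13 18 14
f 13 14 20
f 13 20 23
f 13 23 24
f 14 18 22
f 18 24 17
f 24 23 15
f 23 20 19
f 20 14 21
f 16 22 17
f 16 17 15
f 16 15 19
f 16 19 21
f 16 21 22
f 17 22 18
f 15 17 24
f 19 15 23
f 21 19 20
f 22 21 14
f 26 25 29
f 26 29 27
f 27 29 30
f 27 30 28
f 29 25 31
f 29 31 30
f 30 31 32
f 30 32 28
f 31 25 33
f 31 33 32
f 32 33 34
f 32 34 28
f 33 25 35
f 33 35 34
f 34 35 36
f 34 36 28
f 35 25 37
f 35 37 36
f 36 37 38
f 36 38 28
f 37 25 39
f 37 39 38
f 38 39 40
f 38 40 28
f 39 25 41
f 39 41 40
f 40 41 42
f 40 42 28
f 41 25 43
f 41 43 42
f 42 43 44
f 42 44 28
f 43 25 45
f 43 45 44
f 44 45 46
f 44 46 28
f 45 25 47
f 45 47 46
f 46 47 48
f 46 48 28
f 47 25 49
f 47 49 48
f 48 49 50
f 48 50 28
f 49 25 51
f 49 51 50
f 50 51 52
f 50 52 28
f 51 25 53
f 51 53 52
f 52 53 54
f 52 54 28
f 53 25 26
f 53 26 54
f 54 26 27
f 54 27 28
f 56 55 59
f 56 59 57
f 57 59 60
f 57 60 58
f 59 55 61
f 59 61 60
f 60 61 62
f 60 62 58
f 61 55 63
f 61 63 62
f 62 63 64
f 62 64 58
f 63 55 65
f 63 65 64
f 64 65 66
f 64 66 58
f 65 55 67
f 65 67 66
f 66 67 68
f 66 68 58
f 67 55 69
f 67 69 68
f 68 69 70
f 68 70 58
f 69 55 71
f 69 71 70
f 70 71 72
f 70 72 58
f 71 55 73
f 71 73 72
f 72 73 74
f 72 74 58
f 73 55 75
f 73 75 74
f 74 75 76
f 74 76 58
f 75 55 77
f 75 77 76
f 76 77 78
f 76 78 58
f 77 55 79
f 77 79 78
f 78 79 80
f 78 80 58
f 79 55 81
f 79 81 80
f 80 81 82
f 80 82 58
f 81 55 83
f 81 83 82
f 82 83 84
f 82 84 58
f 83 55 85
f 83 85 84
f 84 85 86
f 84 86 58
f 85 55 56
f 85 56 86
f 86 56 57
f 86 57 58
f 88 90 87
f 91 88 87
f 87 90 89
f 89 91 87
f 88 94 90
f 92 88 91
f 92 94 88
f 90 94 89
f 93 91 89
f 89 94 93
f 93 92 91
f 94 92 93

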